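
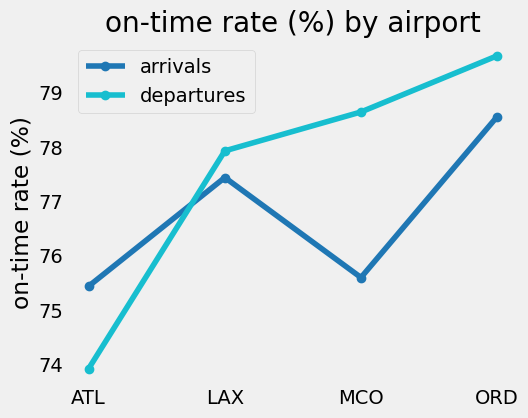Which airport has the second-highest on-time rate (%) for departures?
Top 3 for departures: ORD ≈ 79.5, MCO ≈ 78.5, LAX ≈ 78.0.

MCO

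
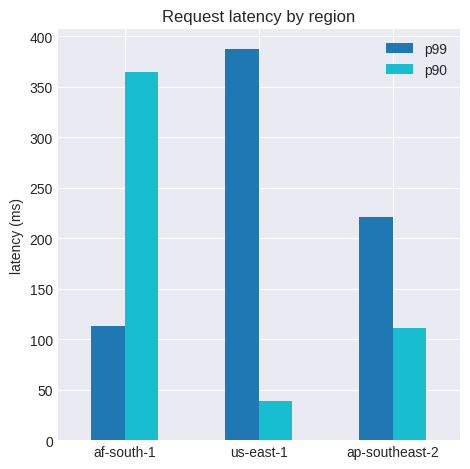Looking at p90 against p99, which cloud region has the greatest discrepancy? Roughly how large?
us-east-1, ≈ 350 ms

us-east-1: p90 ≈ 50, p99 ≈ 400 → gap ≈ 350. Next-largest (af-south-1) is only ≈ 250.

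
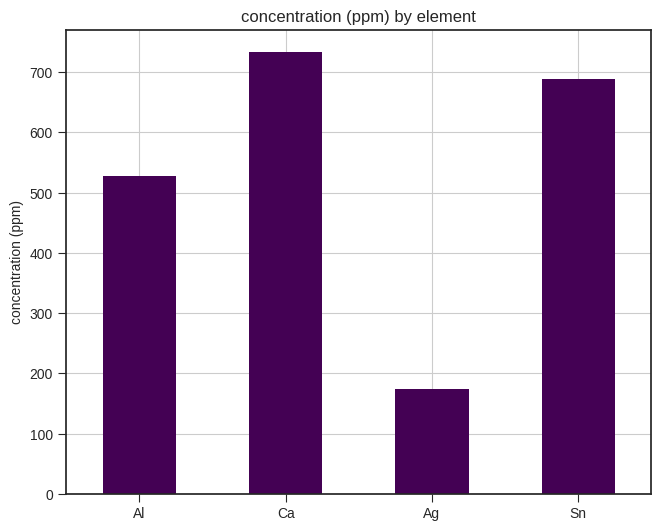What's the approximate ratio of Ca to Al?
≈ 1.4×

Ca ≈ 700, Al ≈ 500; 700/500 ≈ 1.4.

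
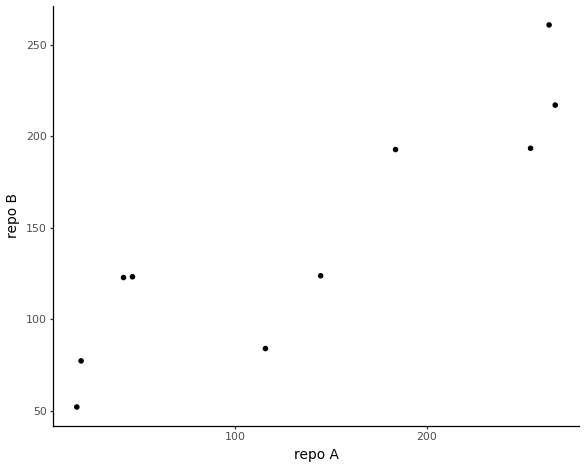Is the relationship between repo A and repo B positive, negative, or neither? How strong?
Points are positively correlated; strong (|r| ≈ 0.9).

positive, strong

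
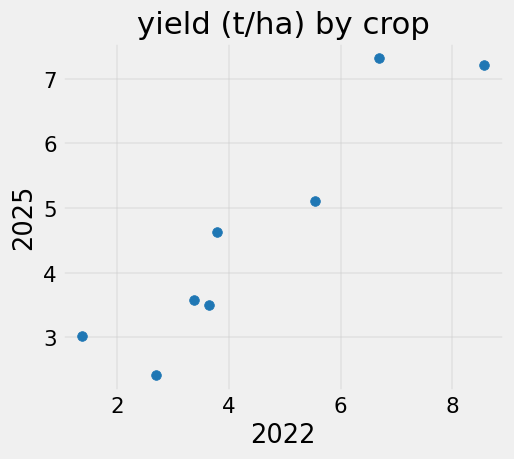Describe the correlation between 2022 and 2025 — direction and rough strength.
Points are positively correlated; strong (|r| ≈ 0.9).

positive, strong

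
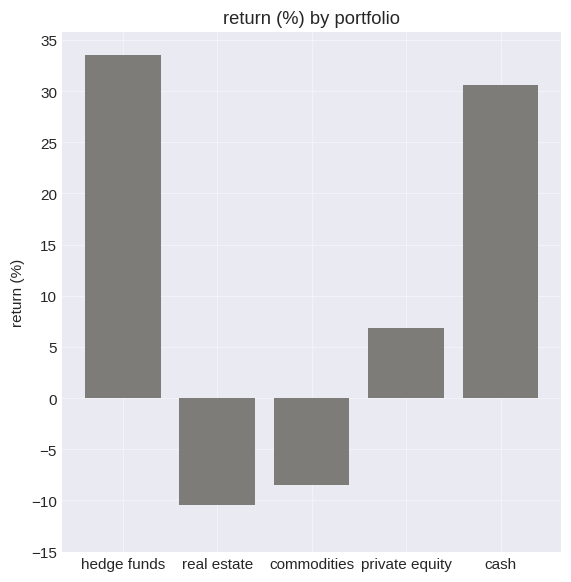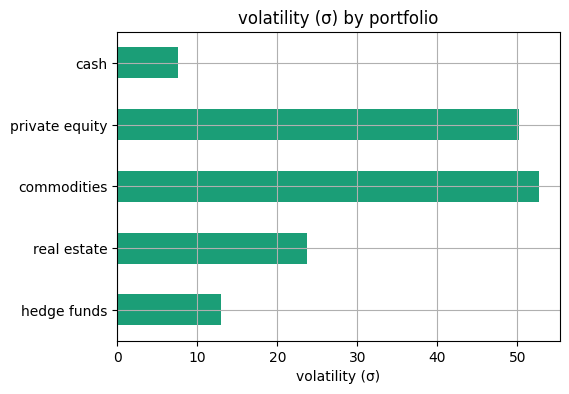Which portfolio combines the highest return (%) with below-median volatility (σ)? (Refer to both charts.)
Chart 2 median volatility (σ) ≈ 25; below-median portfolios: hedge funds, cash. Among those, hedge funds has the highest return (%) (≈ 35).

hedge funds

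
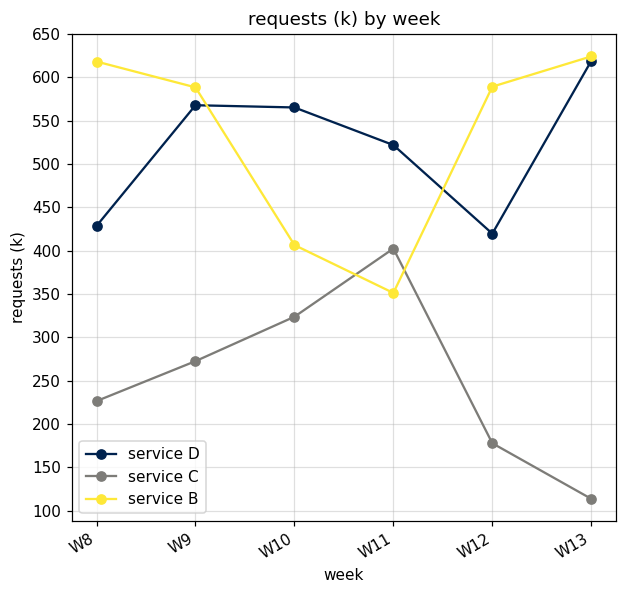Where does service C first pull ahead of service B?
W11

W10: service C ≈ 300 vs service B ≈ 400 (not yet); W11: service C ≈ 400 vs service B ≈ 350 (first crossover).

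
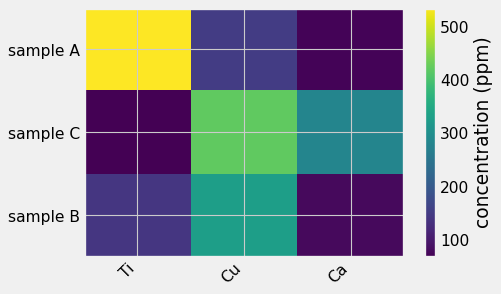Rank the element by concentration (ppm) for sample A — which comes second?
Cu

Top 3 for sample A: Ti ≈ 550, Cu ≈ 150, Ca ≈ 50.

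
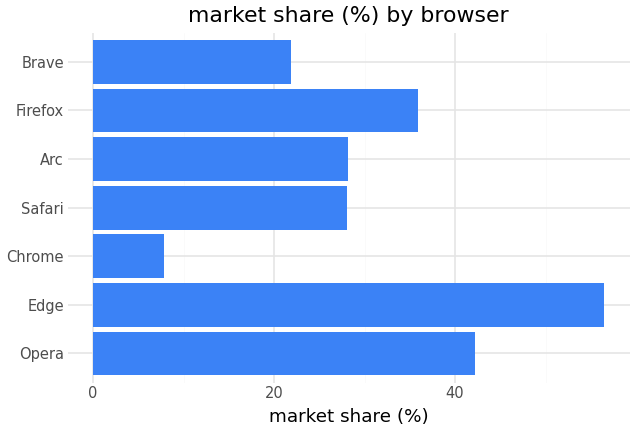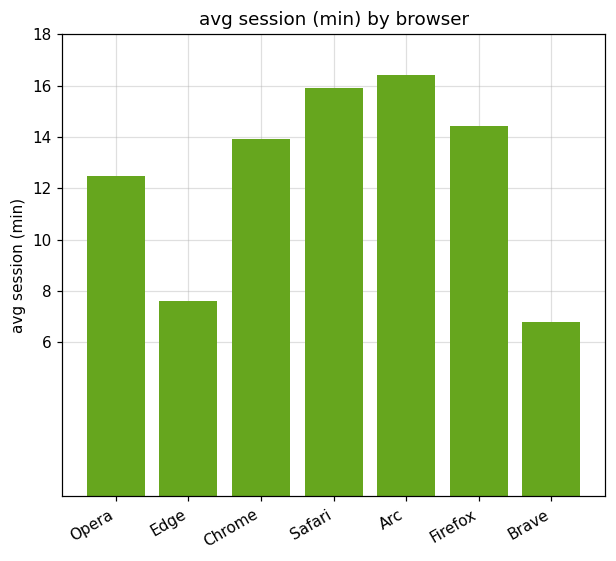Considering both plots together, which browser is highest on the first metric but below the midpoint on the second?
Chart 2 median avg session (min) ≈ 14; below-median browsers: Opera, Edge, Brave. Among those, Edge has the highest market share (%) (≈ 60).

Edge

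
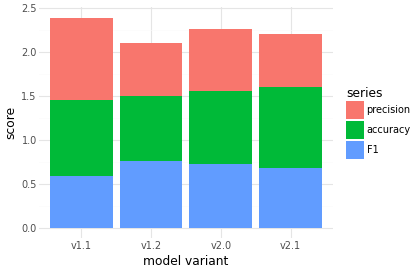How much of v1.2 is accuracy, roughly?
accuracy top ≈ 1.4, bottom ≈ 0.8; segment ≈ 0.6.

≈ 0.6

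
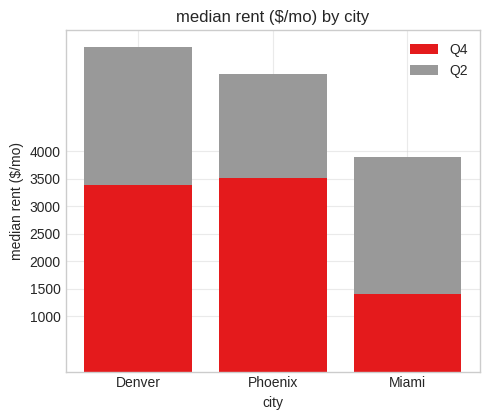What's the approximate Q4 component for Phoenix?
≈ 3500

Q4 top ≈ 3500, bottom ≈ 0; segment ≈ 3500.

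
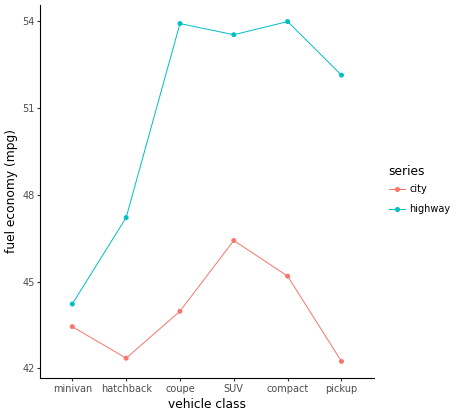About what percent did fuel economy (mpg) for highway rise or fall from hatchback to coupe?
hatchback ≈ 47, coupe ≈ 54; (54 − 47) / 47 ≈ +14.9%.

≈ +14.9%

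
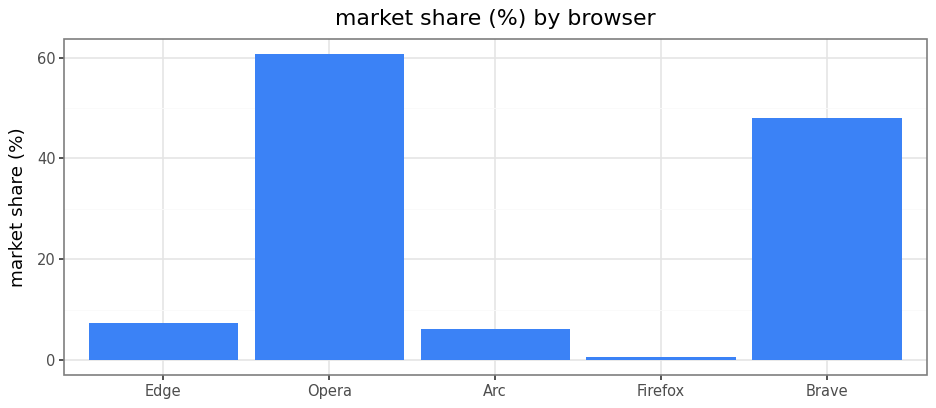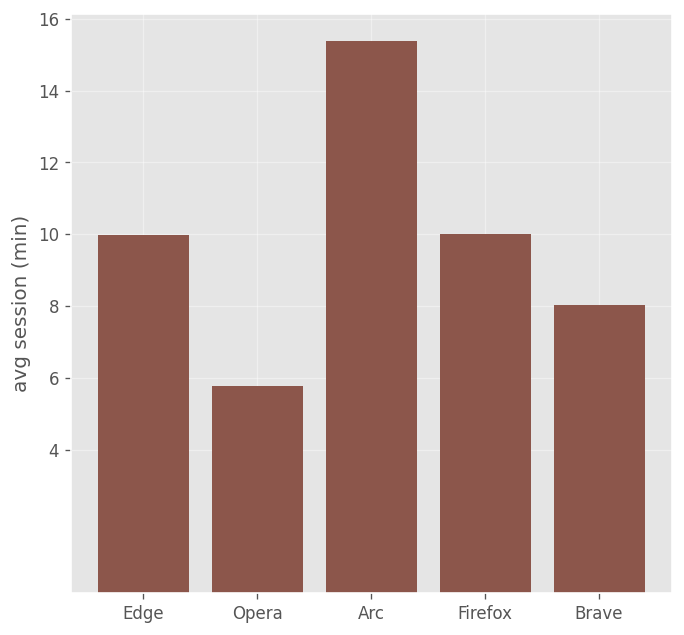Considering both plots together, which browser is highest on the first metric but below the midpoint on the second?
Chart 2 median avg session (min) ≈ 10; below-median browsers: Opera, Brave. Among those, Opera has the highest market share (%) (≈ 60).

Opera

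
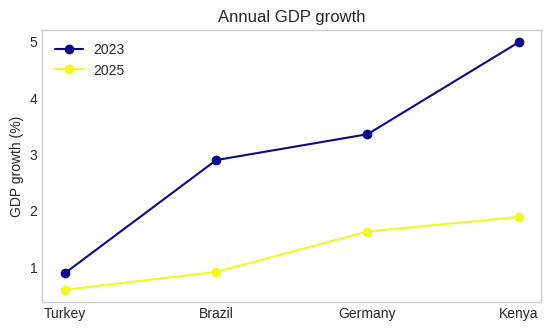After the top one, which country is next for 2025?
Top 3 for 2025: Kenya ≈ 2.0, Germany ≈ 1.5, Brazil ≈ 1.0.

Germany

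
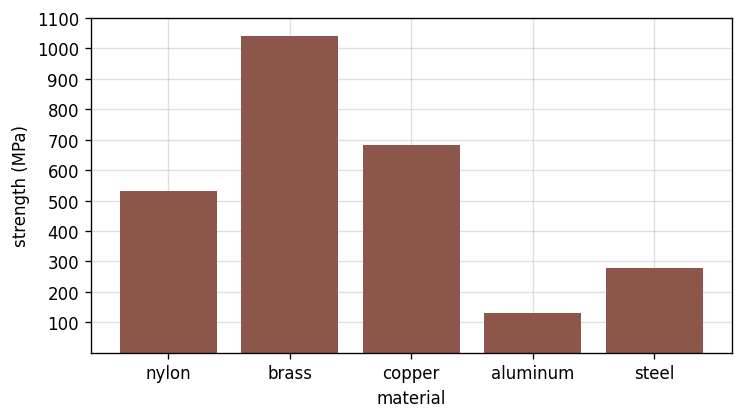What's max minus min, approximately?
≈ 900

Max brass ≈ 1000, min aluminum ≈ 100; range ≈ 900.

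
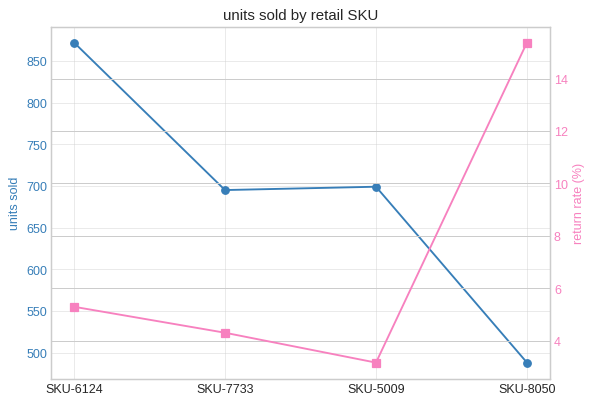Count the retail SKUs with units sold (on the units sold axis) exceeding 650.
Above 650: SKU-6124, SKU-7733, SKU-5009.

3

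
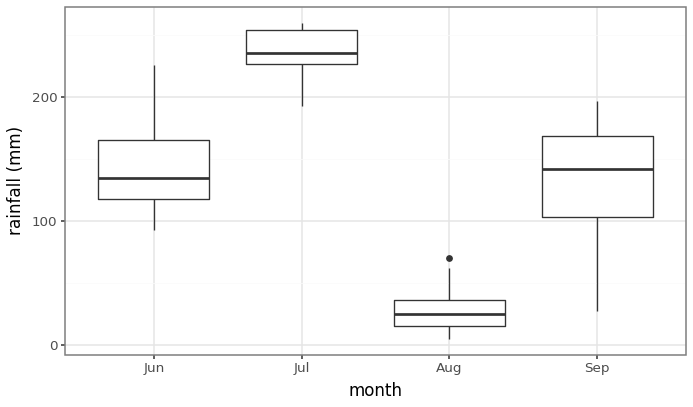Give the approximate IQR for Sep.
Q3 ≈ 160, Q1 ≈ 100; IQR ≈ 60.

≈ 60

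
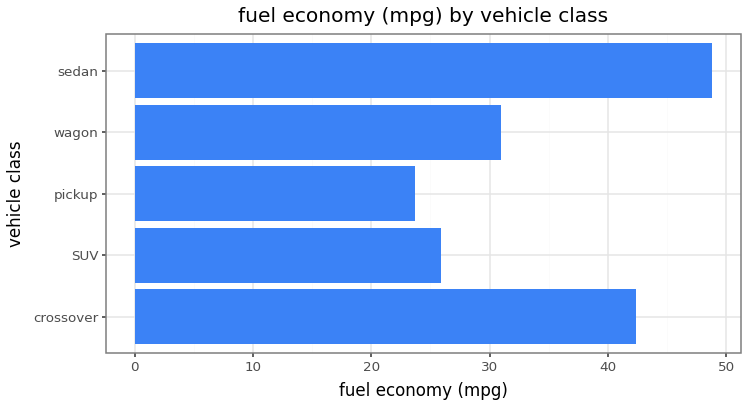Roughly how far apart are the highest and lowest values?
Max sedan ≈ 50, min pickup ≈ 25; range ≈ 25.

≈ 25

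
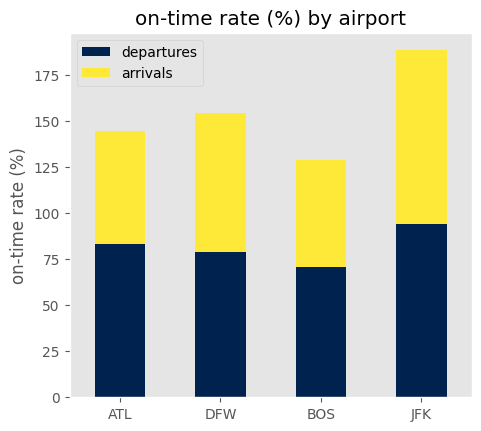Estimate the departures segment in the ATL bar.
≈ 80

departures top ≈ 80, bottom ≈ 0; segment ≈ 80.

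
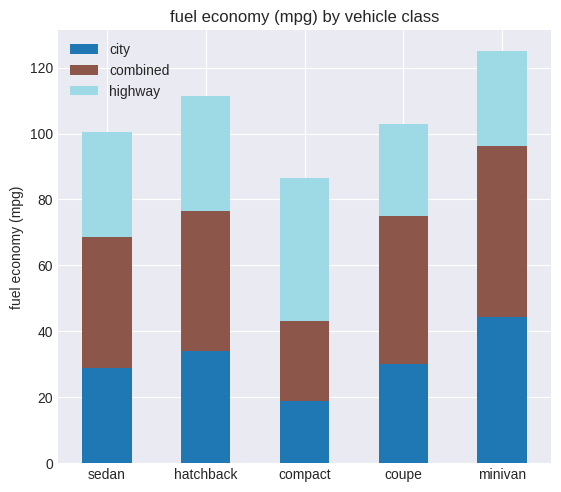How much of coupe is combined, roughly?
combined top ≈ 80, bottom ≈ 40; segment ≈ 40.

≈ 40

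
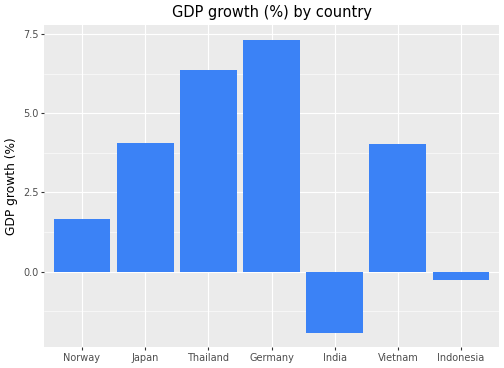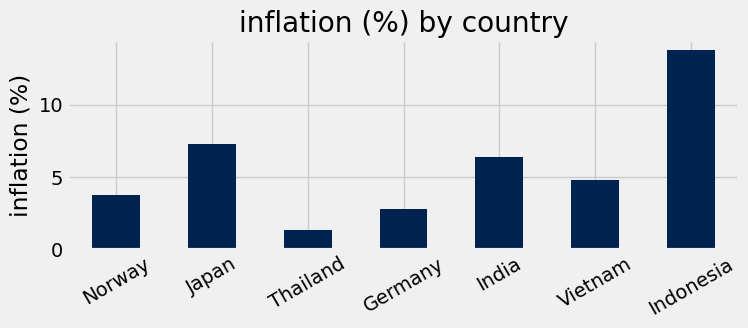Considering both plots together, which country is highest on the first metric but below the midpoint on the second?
Germany

Chart 2 median inflation (%) ≈ 4; below-median countries: Norway, Thailand, Germany. Among those, Germany has the highest GDP growth (%) (≈ 7).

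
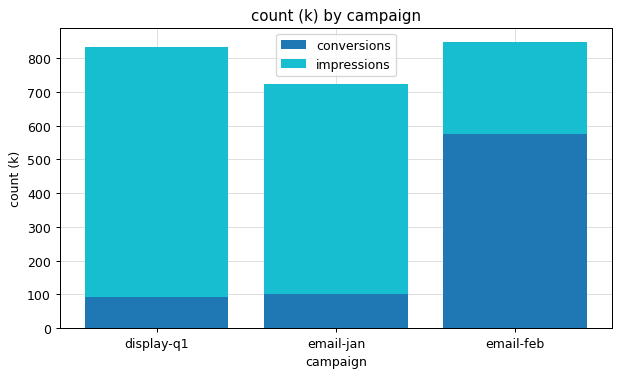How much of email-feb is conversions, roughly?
conversions top ≈ 600, bottom ≈ 0; segment ≈ 600.

≈ 600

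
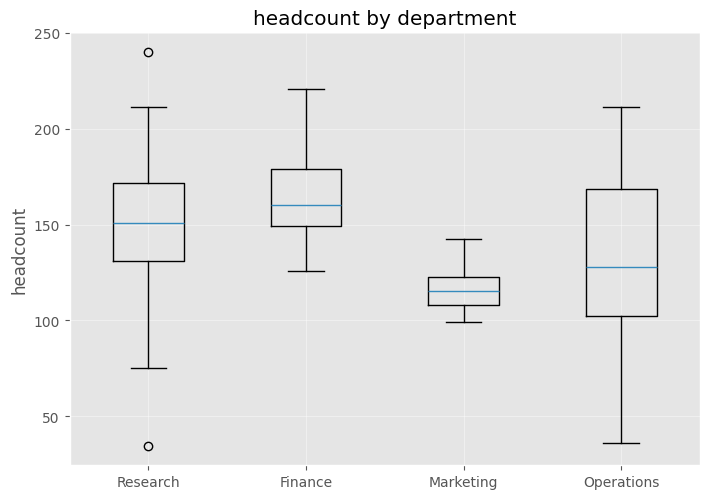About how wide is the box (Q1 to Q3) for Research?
Q3 ≈ 170, Q1 ≈ 130; IQR ≈ 40.

≈ 40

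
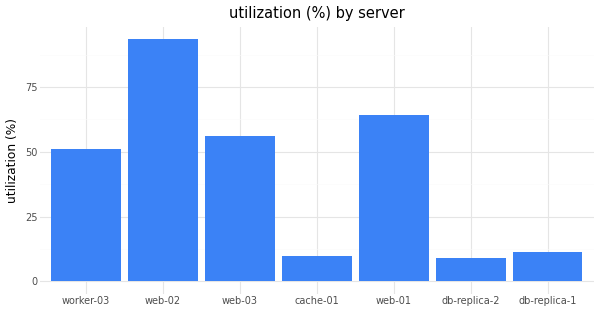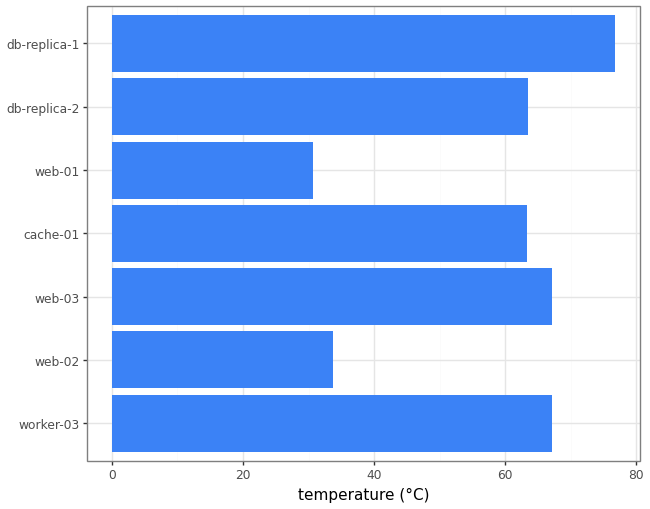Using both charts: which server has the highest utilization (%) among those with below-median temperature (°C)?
web-02

Chart 2 median temperature (°C) ≈ 60; below-median servers: web-02, cache-01, web-01. Among those, web-02 has the highest utilization (%) (≈ 90).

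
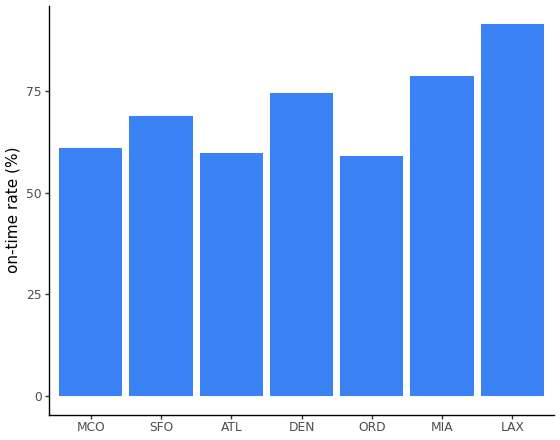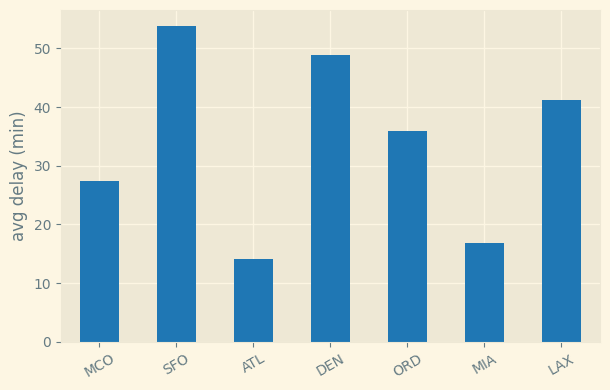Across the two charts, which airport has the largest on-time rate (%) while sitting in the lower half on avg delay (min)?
MIA

Chart 2 median avg delay (min) ≈ 35; below-median airports: MCO, ATL, MIA. Among those, MIA has the highest on-time rate (%) (≈ 80).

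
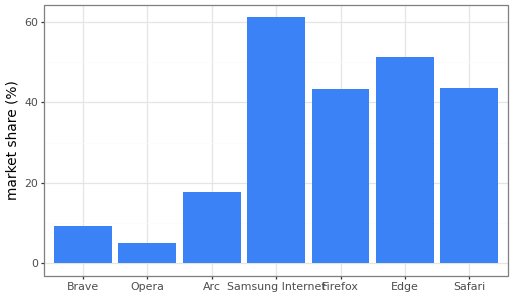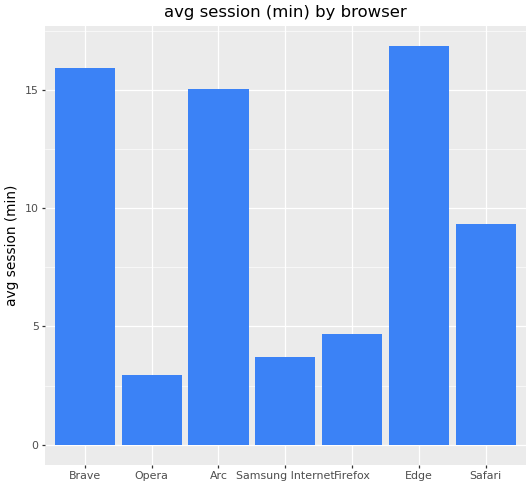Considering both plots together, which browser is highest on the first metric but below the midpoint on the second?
Chart 2 median avg session (min) ≈ 10; below-median browsers: Opera, Samsung Internet, Firefox. Among those, Samsung Internet has the highest market share (%) (≈ 60).

Samsung Internet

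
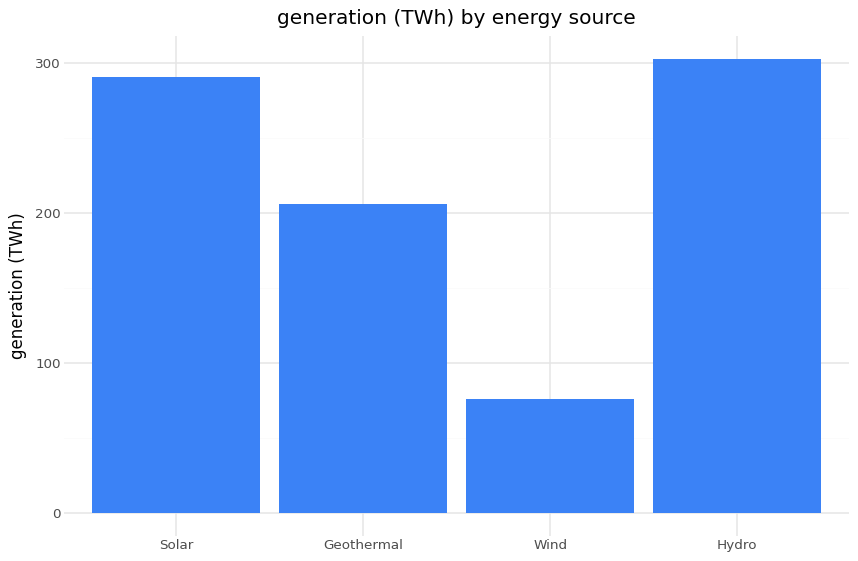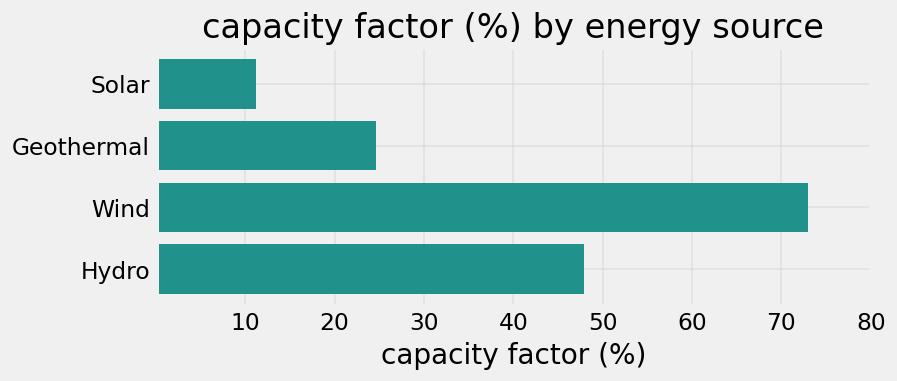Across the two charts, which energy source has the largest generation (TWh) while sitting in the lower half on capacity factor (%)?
Chart 2 median capacity factor (%) ≈ 40; below-median energy sources: Solar, Geothermal. Among those, Solar has the highest generation (TWh) (≈ 300).

Solar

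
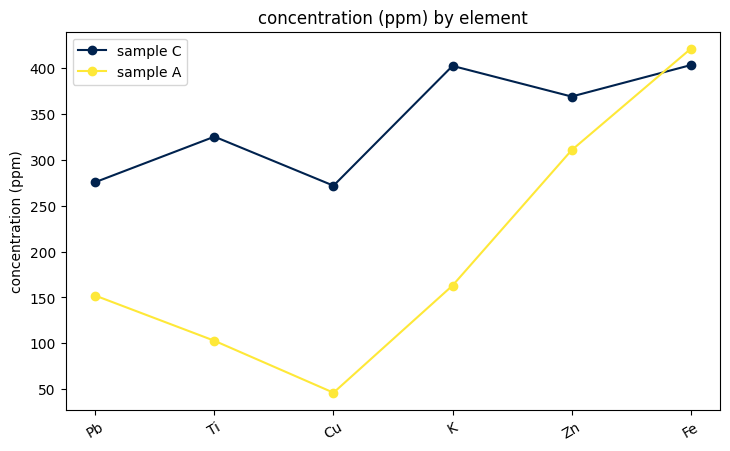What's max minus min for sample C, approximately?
≈ 150

Max Fe ≈ 400, min Cu ≈ 250; range ≈ 150.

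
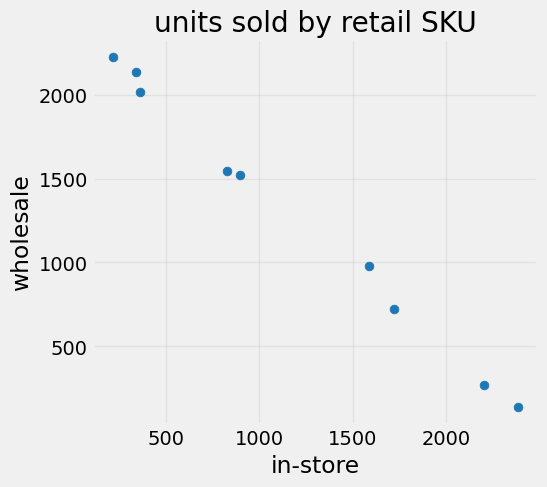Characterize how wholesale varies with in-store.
Points are negatively correlated; strong (|r| ≈ 1.0).

negative, strong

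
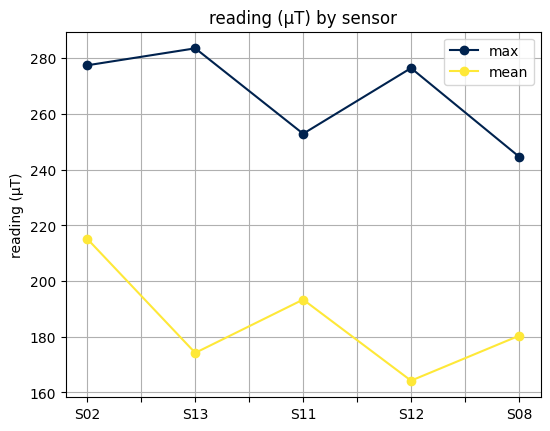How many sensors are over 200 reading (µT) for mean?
1

Above 200: S02.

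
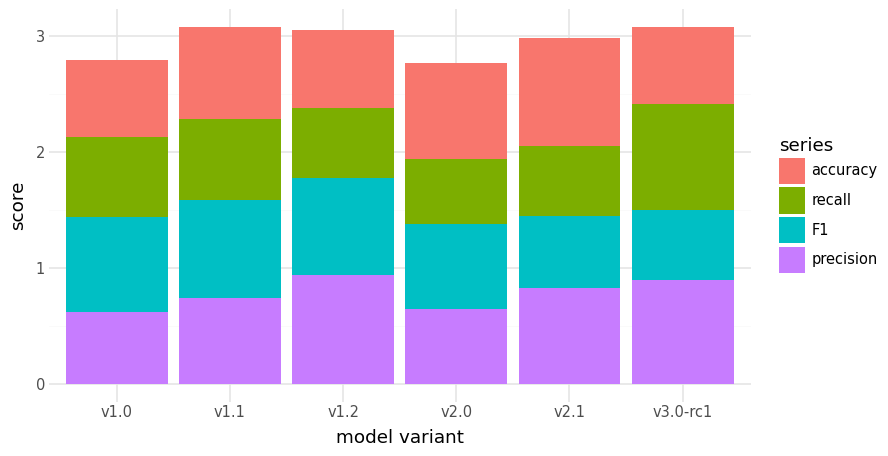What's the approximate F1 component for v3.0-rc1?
F1 top ≈ 1.5, bottom ≈ 1.0; segment ≈ 0.5.

≈ 0.5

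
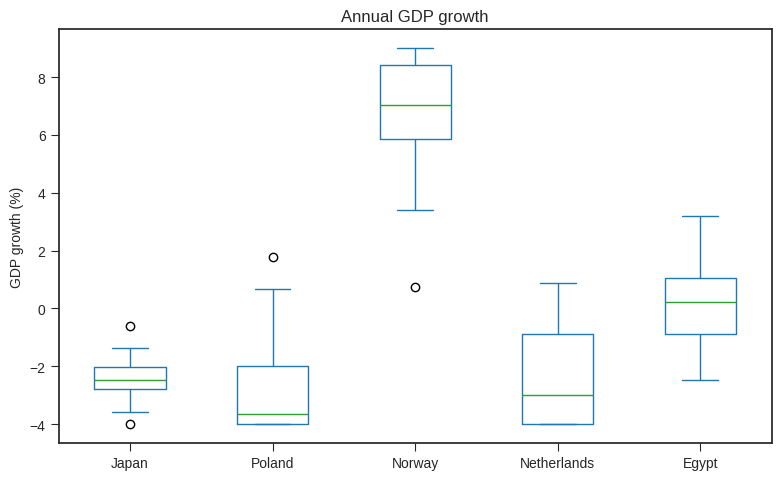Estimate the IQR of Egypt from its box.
≈ 2

Q3 ≈ 1, Q1 ≈ -1; IQR ≈ 2.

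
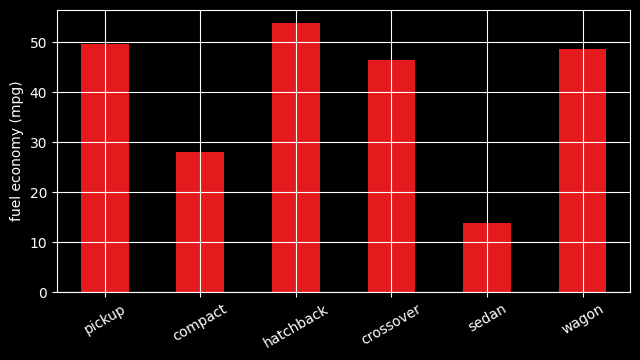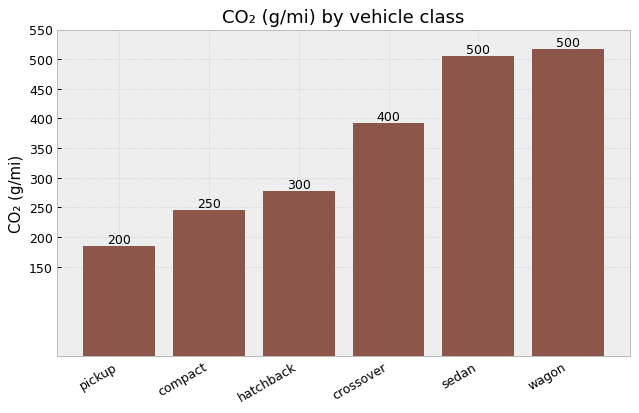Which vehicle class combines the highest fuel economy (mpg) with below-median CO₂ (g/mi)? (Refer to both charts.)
hatchback

Chart 2 median CO₂ (g/mi) ≈ 350; below-median vehicle classes: pickup, compact, hatchback. Among those, hatchback has the highest fuel economy (mpg) (≈ 55).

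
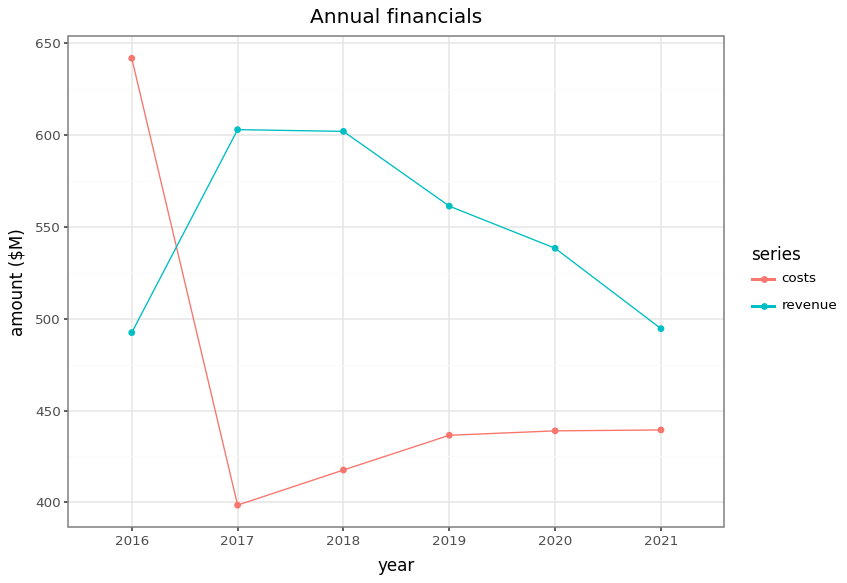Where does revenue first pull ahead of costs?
2017

2016: revenue ≈ 500 vs costs ≈ 650 (not yet); 2017: revenue ≈ 600 vs costs ≈ 400 (first crossover).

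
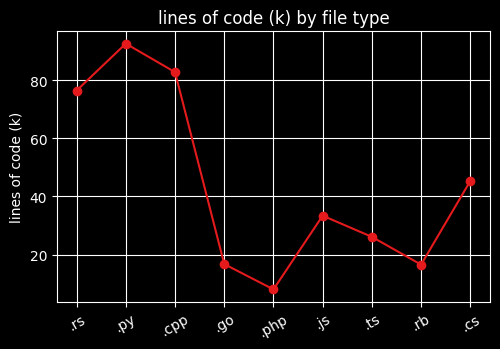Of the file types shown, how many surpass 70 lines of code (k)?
Above 70: .rs, .py, .cpp.

3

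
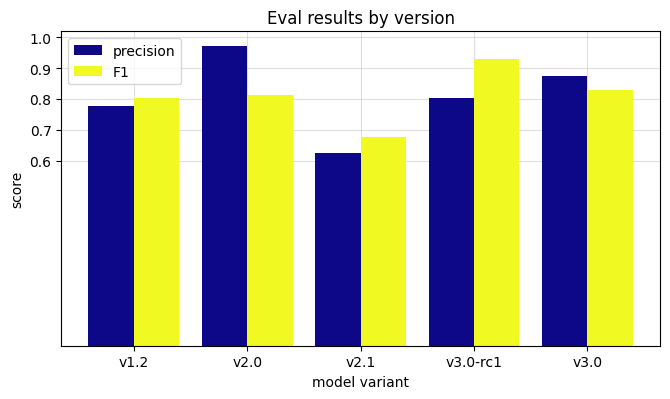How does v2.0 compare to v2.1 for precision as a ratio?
≈ 1.67×

v2.0 ≈ 1.0, v2.1 ≈ 0.6; 1.0/0.6 ≈ 1.67.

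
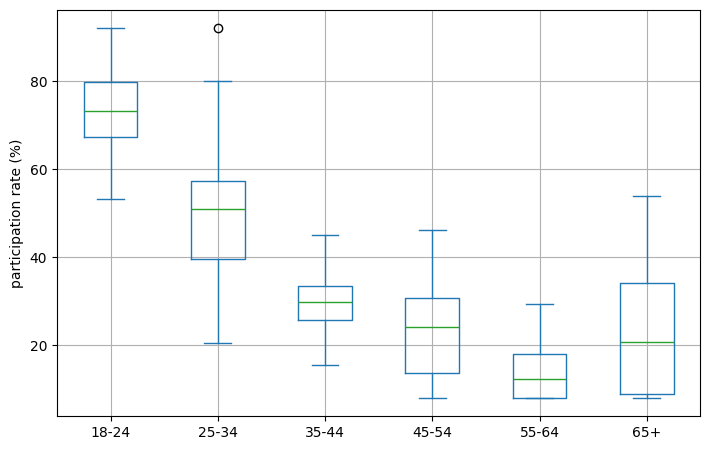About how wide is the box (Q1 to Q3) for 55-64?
≈ 10

Q3 ≈ 20, Q1 ≈ 10; IQR ≈ 10.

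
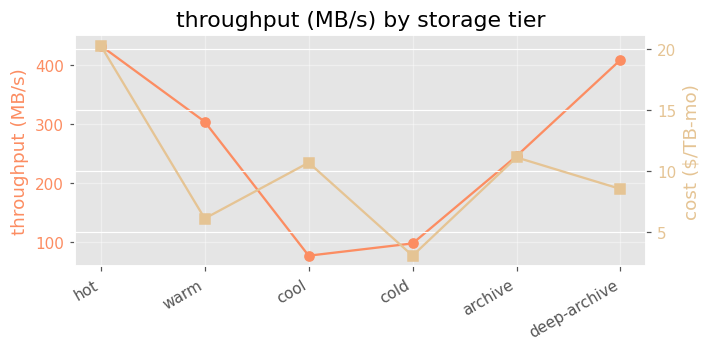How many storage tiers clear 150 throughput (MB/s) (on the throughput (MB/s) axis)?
4

Above 150: hot, warm, archive, deep-archive.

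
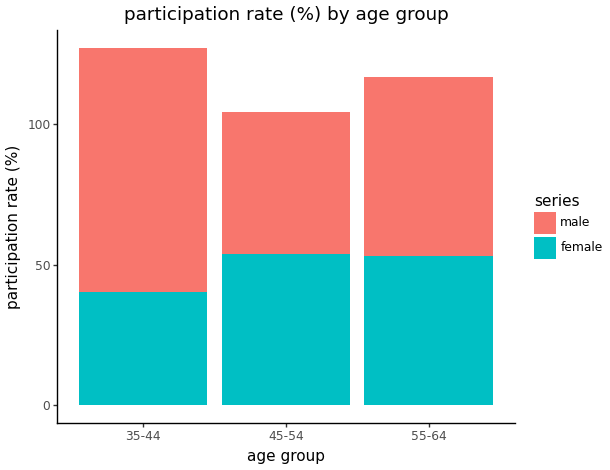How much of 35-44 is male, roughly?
≈ 80

male top ≈ 120, bottom ≈ 40; segment ≈ 80.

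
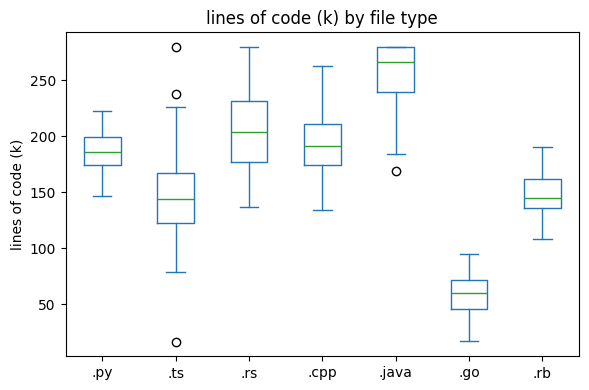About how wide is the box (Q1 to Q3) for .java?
≈ 40

Q3 ≈ 280, Q1 ≈ 240; IQR ≈ 40.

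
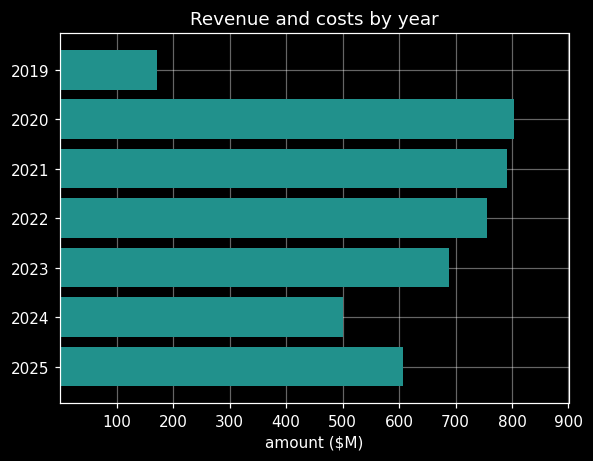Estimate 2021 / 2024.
≈ 1.6×

2021 ≈ 800, 2024 ≈ 500; 800/500 ≈ 1.6.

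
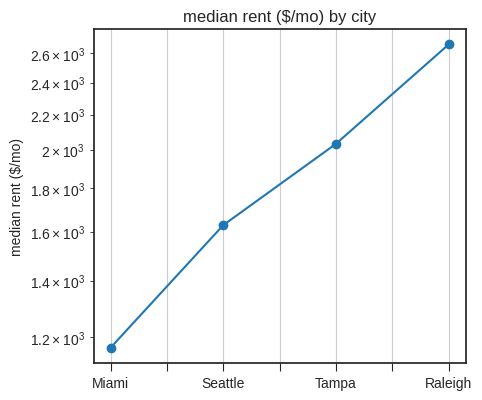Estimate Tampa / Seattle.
≈ 1.25×

Tampa ≈ 2000, Seattle ≈ 1600; 2000/1600 ≈ 1.25.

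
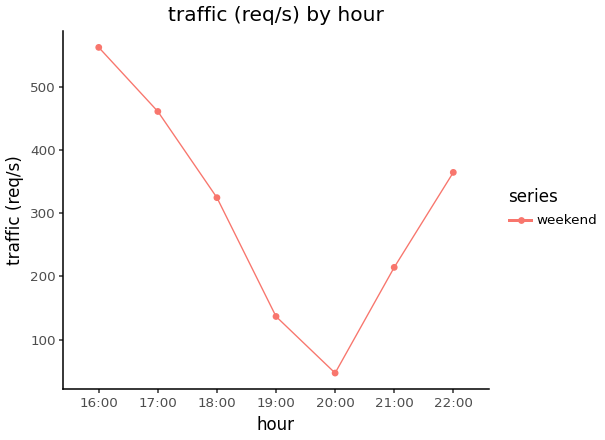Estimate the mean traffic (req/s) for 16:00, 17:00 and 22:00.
≈ 450

(550 + 450 + 350) / 3 ≈ 450.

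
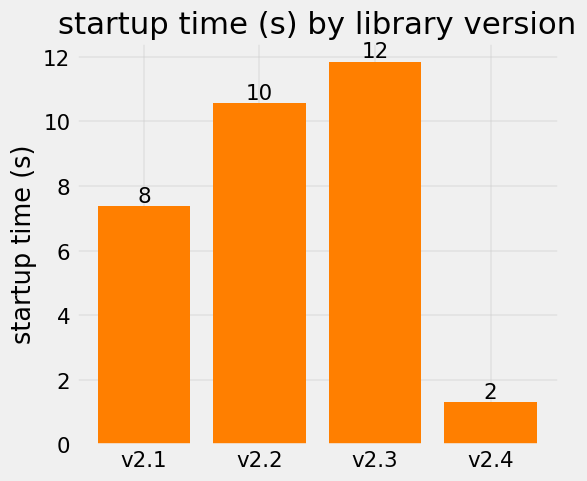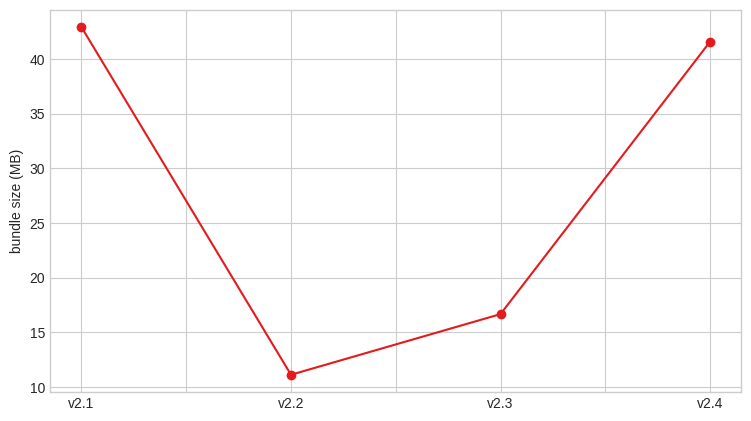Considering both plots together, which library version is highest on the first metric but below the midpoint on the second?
v2.3

Chart 2 median bundle size (MB) ≈ 30; below-median library versions: v2.2, v2.3. Among those, v2.3 has the highest startup time (s) (≈ 12).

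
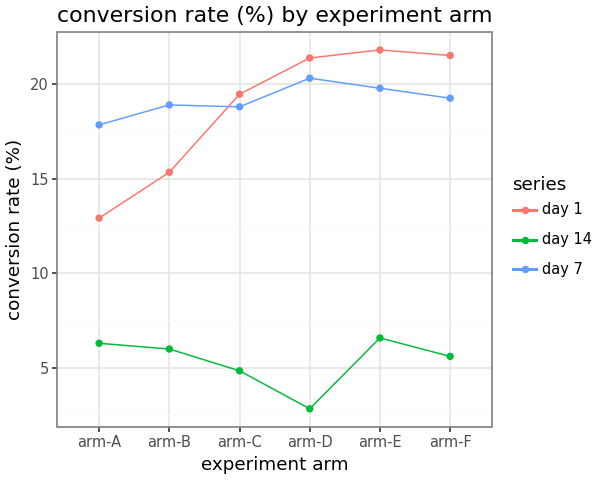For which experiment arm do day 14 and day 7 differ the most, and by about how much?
arm-D, ≈ 18 %

arm-D: day 14 ≈ 2, day 7 ≈ 20 → gap ≈ 18. Next-largest (arm-C) is only ≈ 14.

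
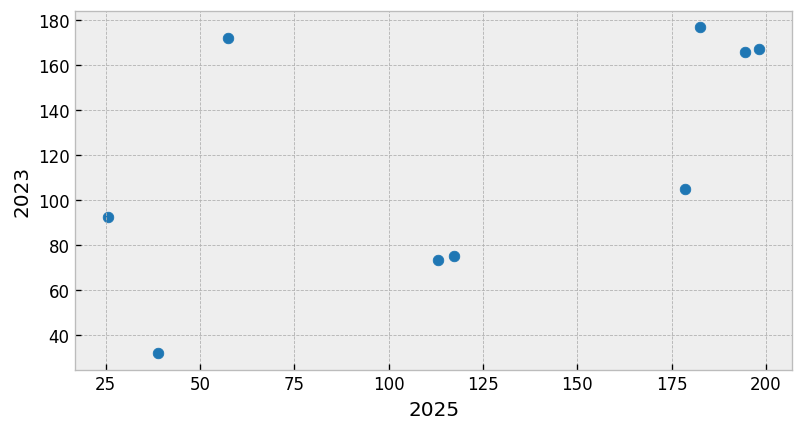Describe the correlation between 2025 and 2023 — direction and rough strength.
positive, moderate

Points are positively correlated; moderate (|r| ≈ 0.6).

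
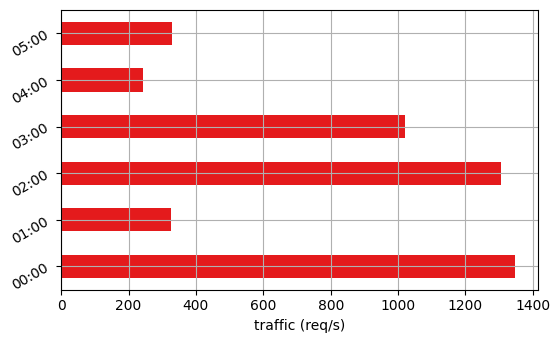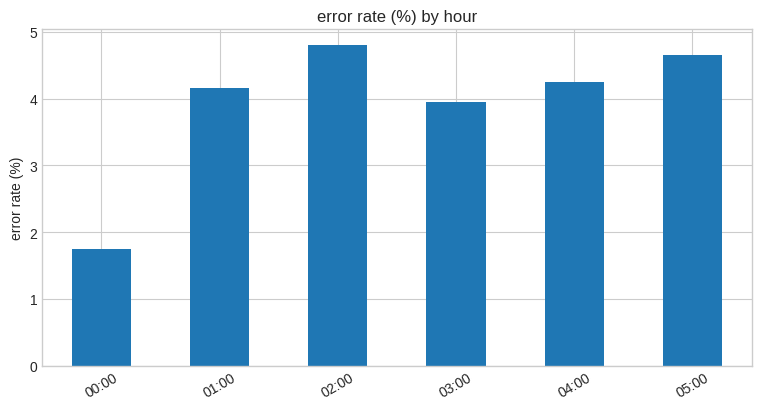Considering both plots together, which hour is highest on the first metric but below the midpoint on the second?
Chart 2 median error rate (%) ≈ 4; below-median hours: 00:00, 01:00, 03:00. Among those, 00:00 has the highest traffic (req/s) (≈ 1400).

00:00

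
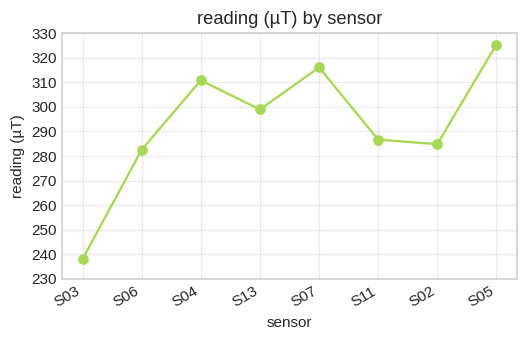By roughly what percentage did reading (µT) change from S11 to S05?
S11 ≈ 290, S05 ≈ 330; (330 − 290) / 290 ≈ +13.8%.

≈ +13.8%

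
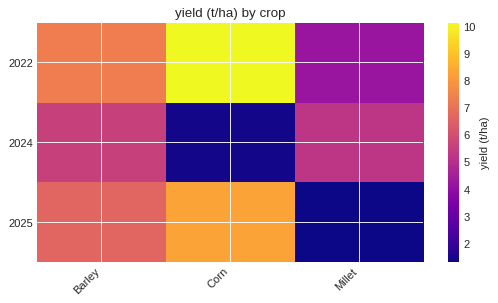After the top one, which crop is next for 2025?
Barley

Top 3 for 2025: Corn ≈ 8, Barley ≈ 7, Millet ≈ 1.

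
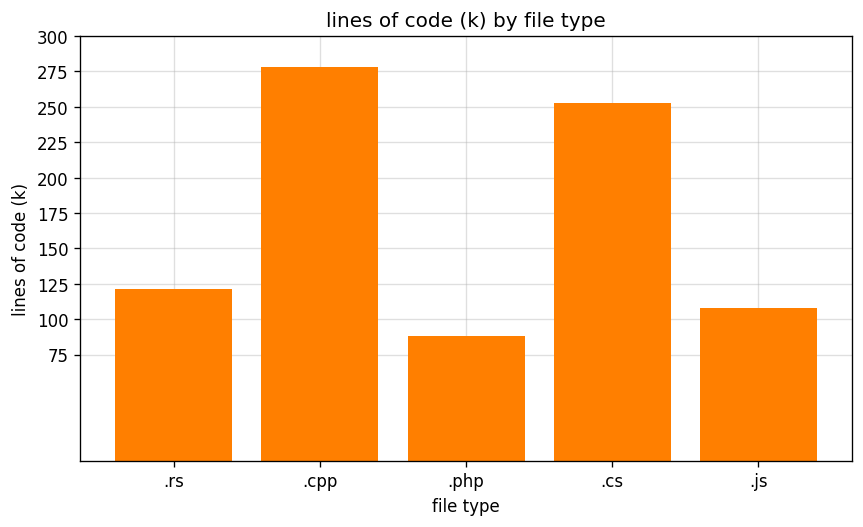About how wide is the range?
≈ 175

Max .cpp ≈ 275, min .php ≈ 100; range ≈ 175.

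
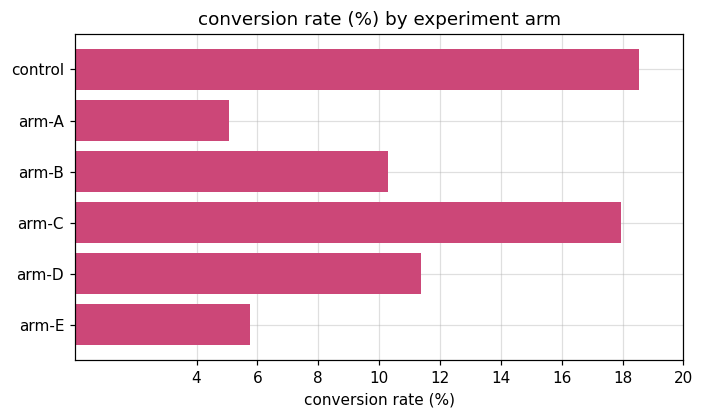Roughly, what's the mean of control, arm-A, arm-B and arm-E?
(18 + 6 + 10 + 6) / 4 ≈ 10.

≈ 10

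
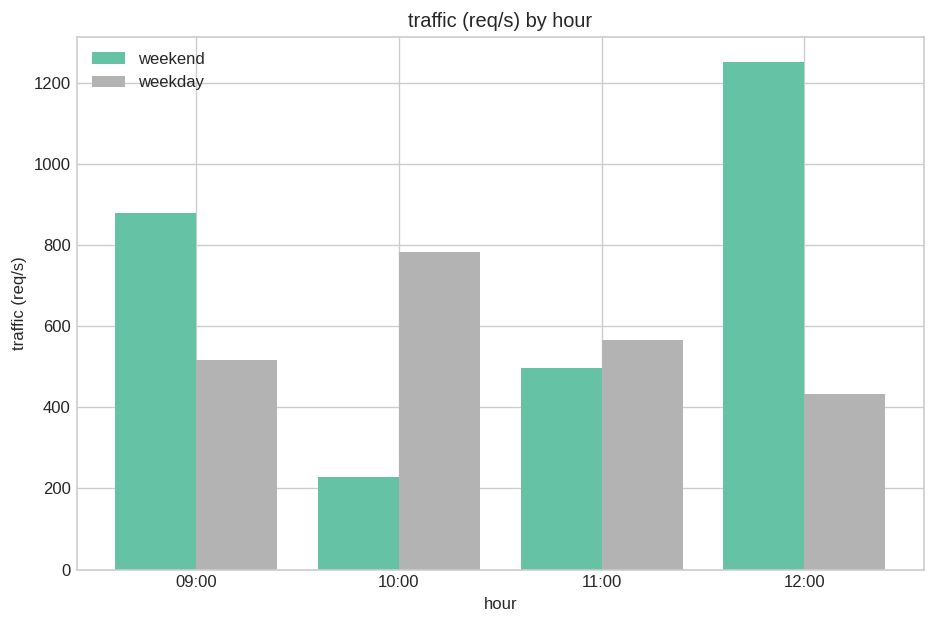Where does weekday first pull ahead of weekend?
09:00: weekday ≈ 600 vs weekend ≈ 800 (not yet); 10:00: weekday ≈ 800 vs weekend ≈ 200 (first crossover).

10:00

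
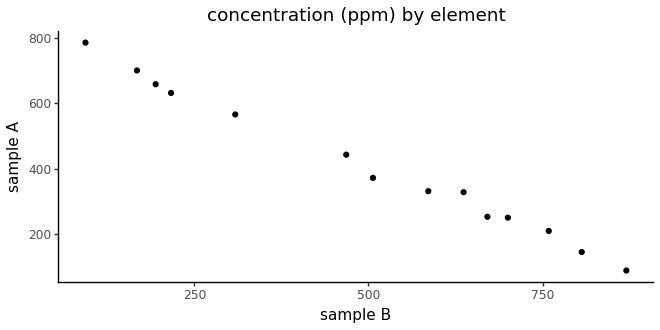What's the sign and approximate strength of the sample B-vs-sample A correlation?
negative, strong

Points are negatively correlated; strong (|r| ≈ 1.0).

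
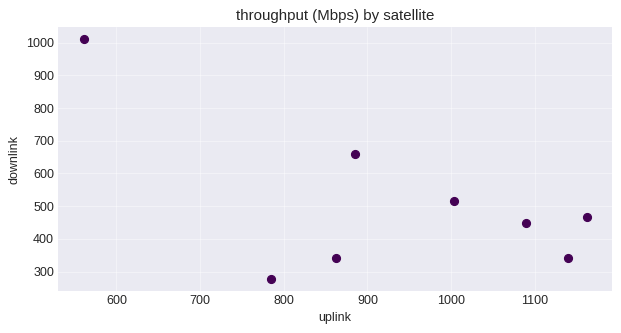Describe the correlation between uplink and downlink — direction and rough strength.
negative, moderate

Points are negatively correlated; moderate (|r| ≈ 0.6).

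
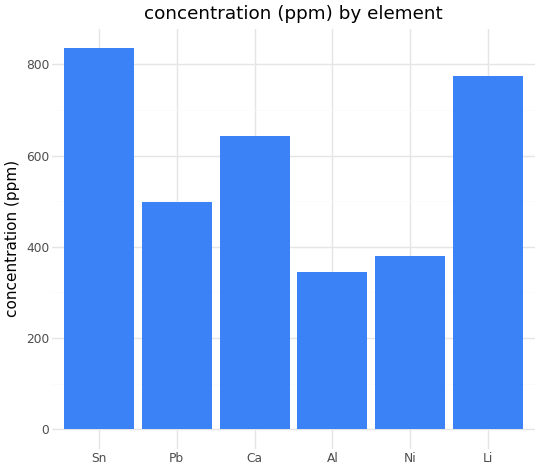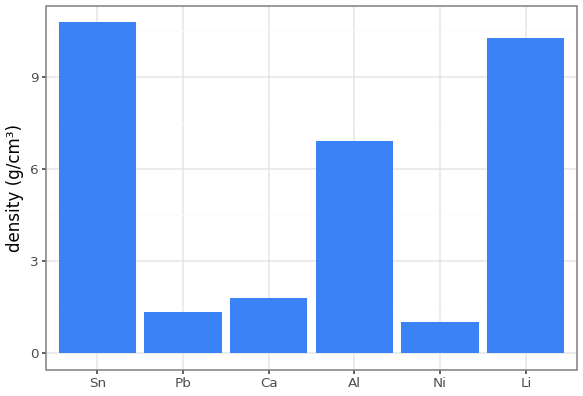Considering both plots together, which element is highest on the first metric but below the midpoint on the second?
Ca

Chart 2 median density (g/cm³) ≈ 4; below-median elements: Pb, Ca, Ni. Among those, Ca has the highest concentration (ppm) (≈ 600).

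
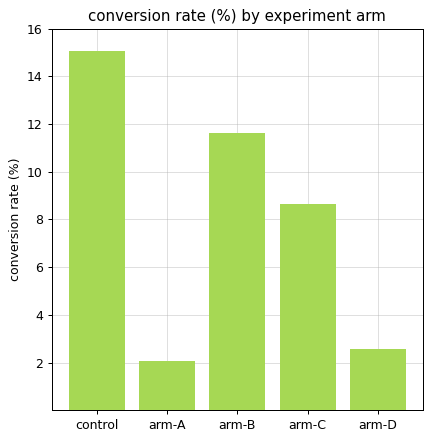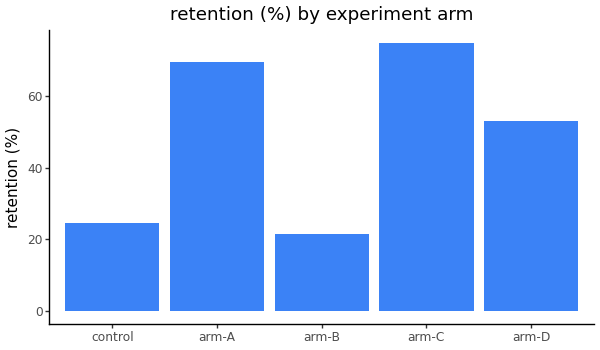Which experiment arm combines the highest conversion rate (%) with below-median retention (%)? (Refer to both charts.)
control

Chart 2 median retention (%) ≈ 50; below-median experiment arms: control, arm-B. Among those, control has the highest conversion rate (%) (≈ 16).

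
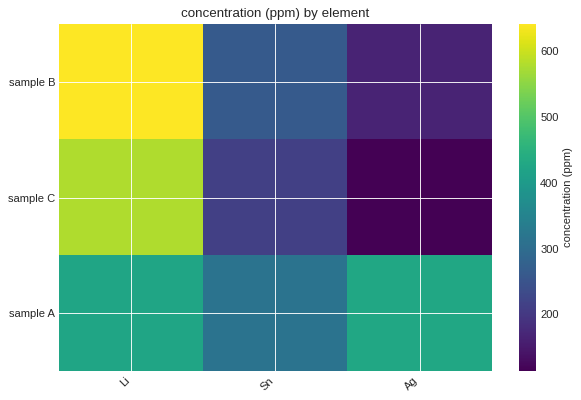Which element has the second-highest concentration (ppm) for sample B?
Sn

Top 3 for sample B: Li ≈ 650, Sn ≈ 250, Ag ≈ 150.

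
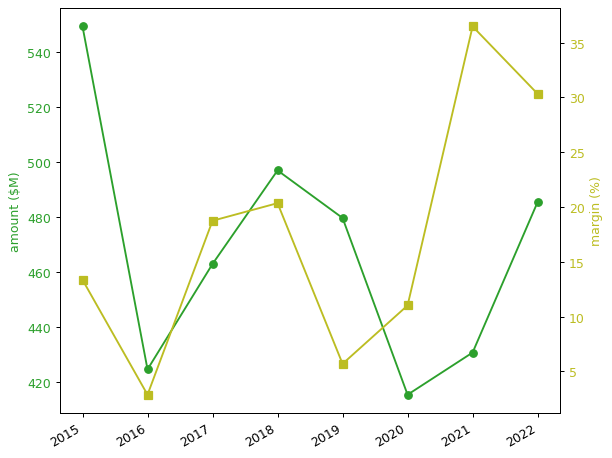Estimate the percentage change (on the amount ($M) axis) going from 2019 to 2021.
≈ -8.3%

2019 ≈ 480, 2021 ≈ 440; (440 − 480) / 480 ≈ -8.3%.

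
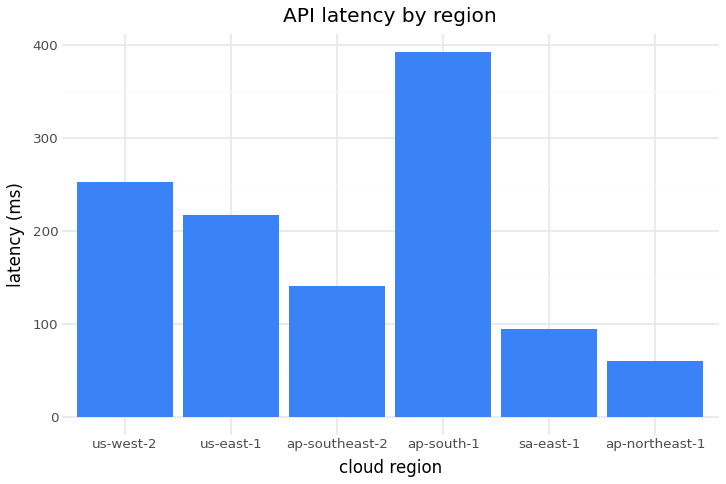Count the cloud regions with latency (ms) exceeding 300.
1

Above 300: ap-south-1.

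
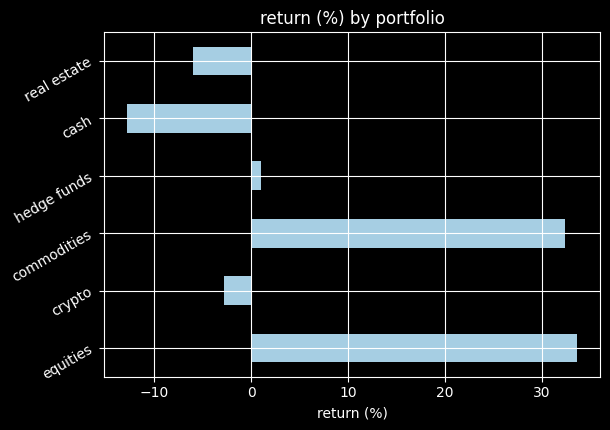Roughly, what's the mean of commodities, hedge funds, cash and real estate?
(30 + 0 + -15 + -5) / 4 ≈ 2.

≈ 2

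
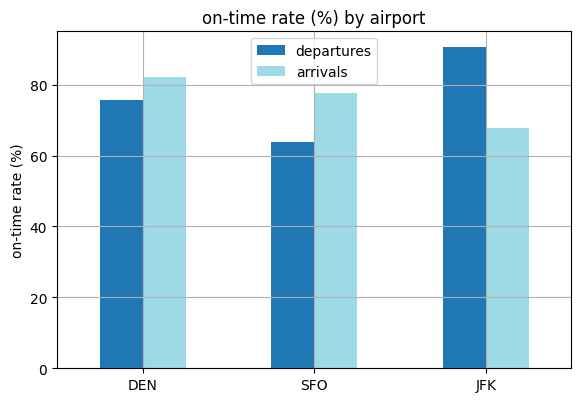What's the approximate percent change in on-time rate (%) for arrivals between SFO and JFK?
≈ -12.5%

SFO ≈ 80, JFK ≈ 70; (70 − 80) / 80 ≈ -12.5%.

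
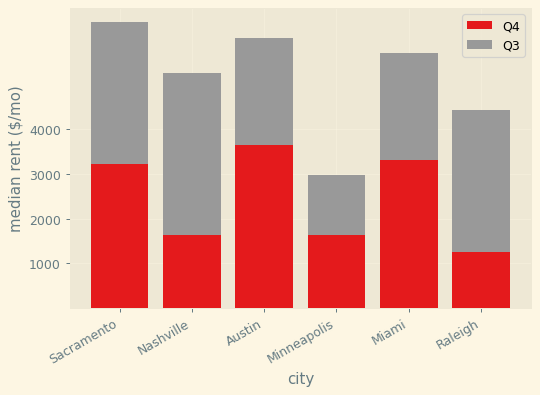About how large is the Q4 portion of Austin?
≈ 4000

Q4 top ≈ 4000, bottom ≈ 0; segment ≈ 4000.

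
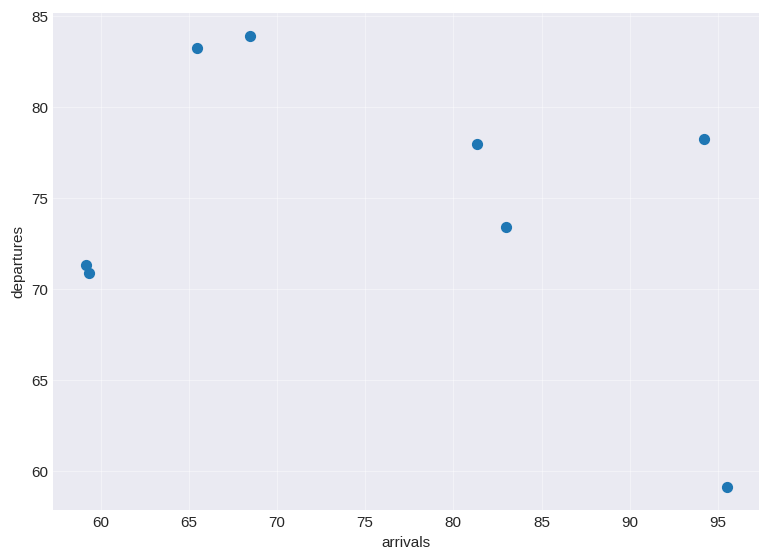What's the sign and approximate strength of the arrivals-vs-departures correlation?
Points are negatively correlated; weak (|r| ≈ 0.3).

negative, weak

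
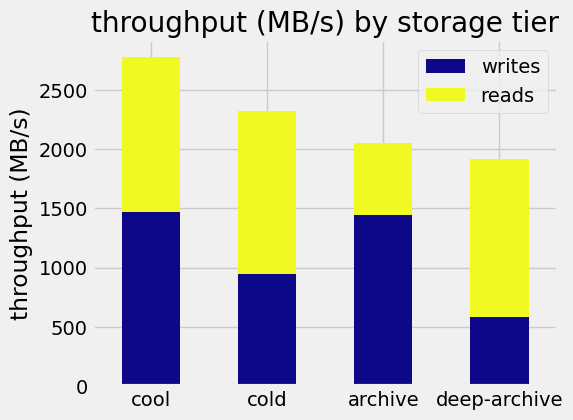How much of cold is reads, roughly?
≈ 1500

reads top ≈ 2500, bottom ≈ 1000; segment ≈ 1500.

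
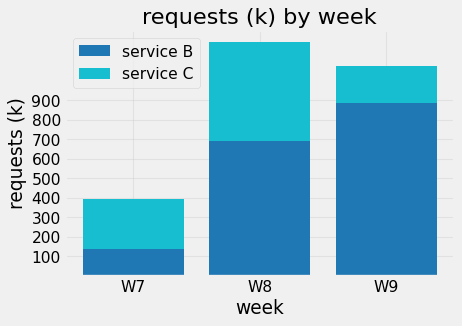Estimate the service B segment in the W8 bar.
≈ 700

service B top ≈ 700, bottom ≈ 0; segment ≈ 700.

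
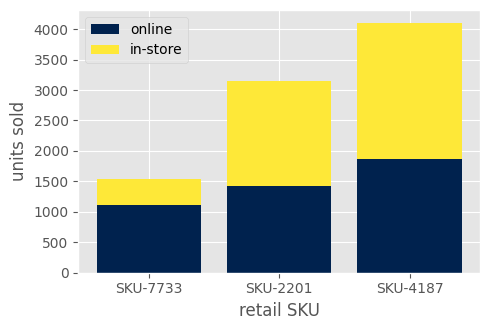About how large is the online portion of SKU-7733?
≈ 1000

online top ≈ 1000, bottom ≈ 0; segment ≈ 1000.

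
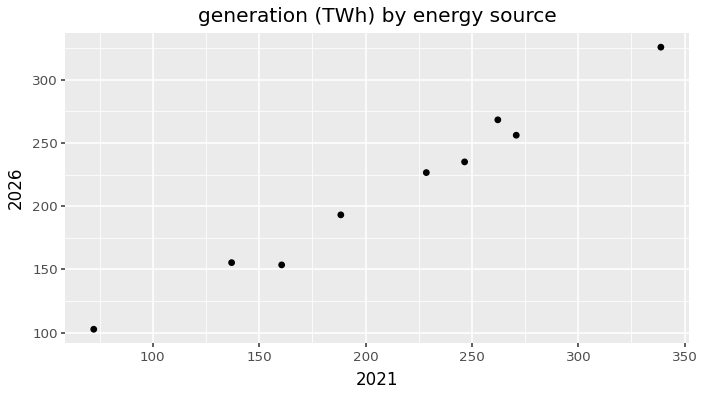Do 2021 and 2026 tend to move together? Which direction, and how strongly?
positive, strong

Points are positively correlated; strong (|r| ≈ 1.0).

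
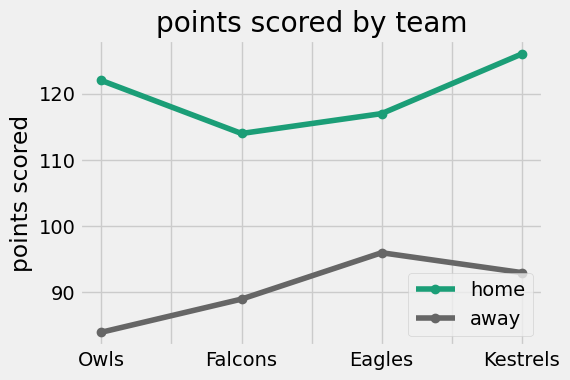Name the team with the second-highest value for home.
Owls

Top 3 for home: Kestrels ≈ 125, Owls ≈ 120, Eagles ≈ 115.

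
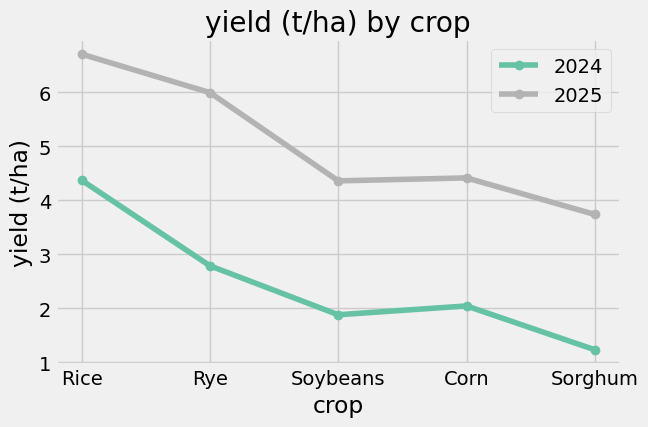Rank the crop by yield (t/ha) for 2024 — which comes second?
Rye

Top 3 for 2024: Rice ≈ 4.5, Rye ≈ 3.0, Corn ≈ 2.0.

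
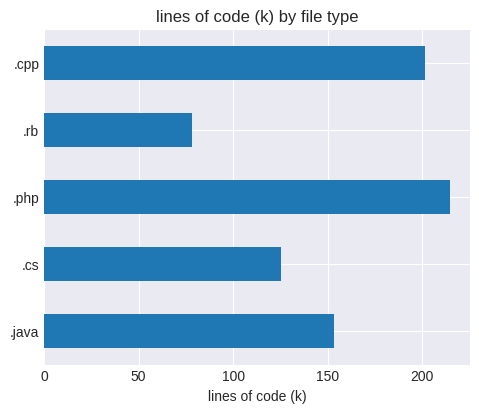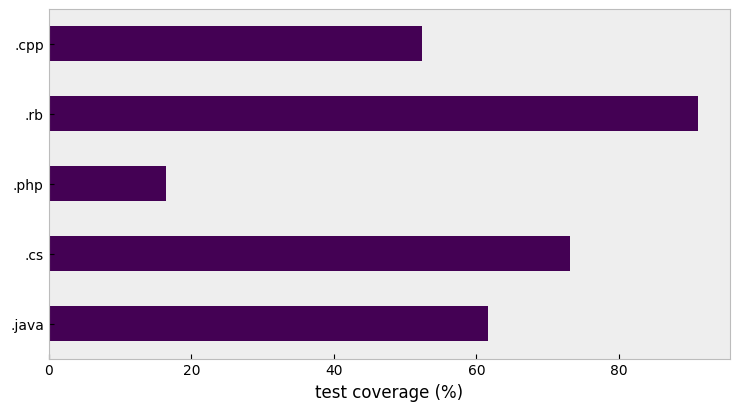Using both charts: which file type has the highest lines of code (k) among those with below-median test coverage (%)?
Chart 2 median test coverage (%) ≈ 60; below-median file types: .php, .cpp. Among those, .php has the highest lines of code (k) (≈ 220).

.php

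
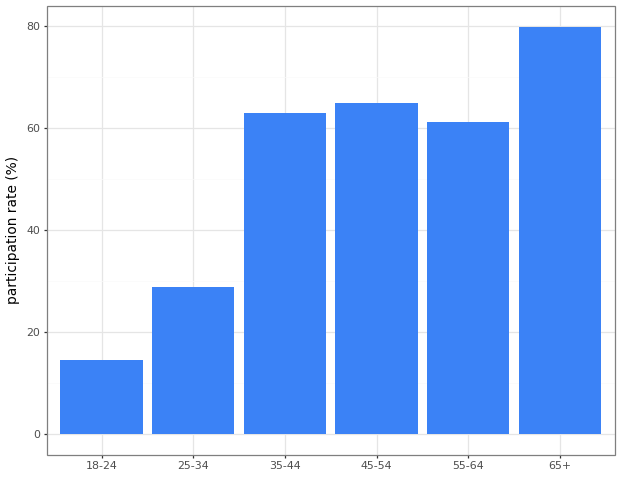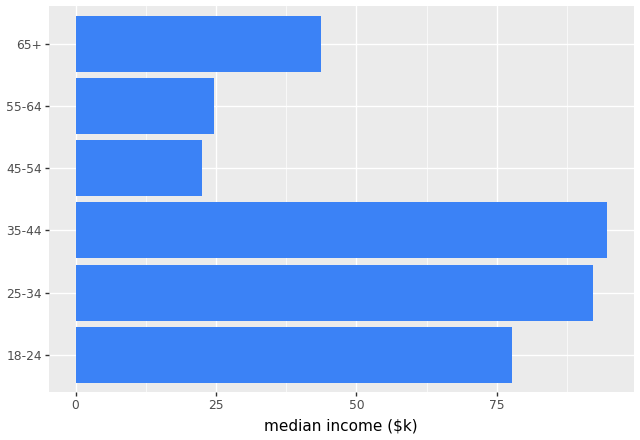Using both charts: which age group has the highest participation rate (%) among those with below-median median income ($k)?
65+

Chart 2 median median income ($k) ≈ 60; below-median age groups: 45-54, 55-64, 65+. Among those, 65+ has the highest participation rate (%) (≈ 80).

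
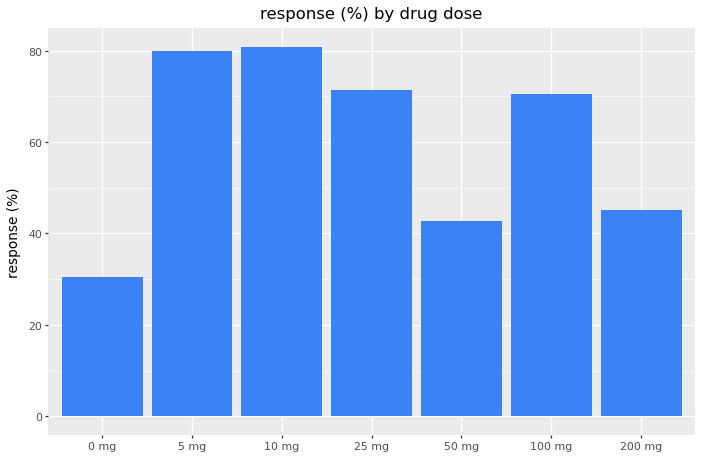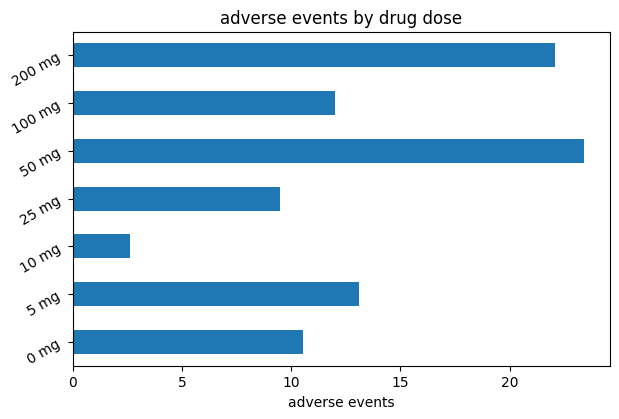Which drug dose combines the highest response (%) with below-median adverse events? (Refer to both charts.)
10 mg

Chart 2 median adverse events ≈ 10; below-median drug doses: 0 mg, 10 mg, 25 mg. Among those, 10 mg has the highest response (%) (≈ 80).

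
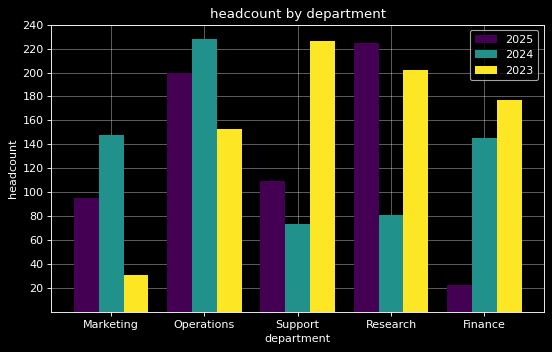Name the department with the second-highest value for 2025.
Operations

Top 3 for 2025: Research ≈ 220, Operations ≈ 200, Support ≈ 100.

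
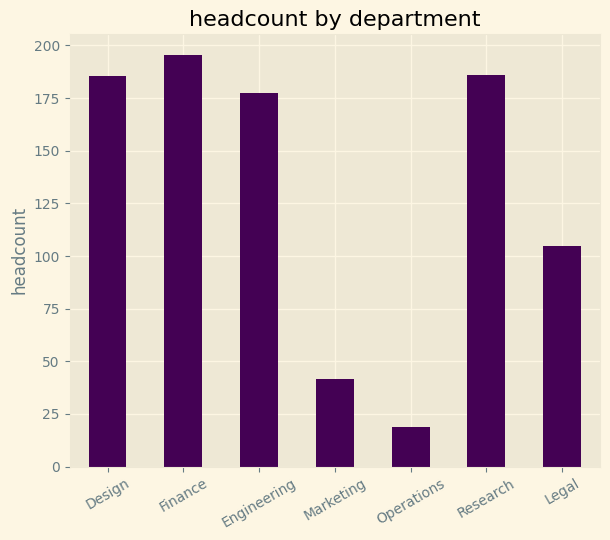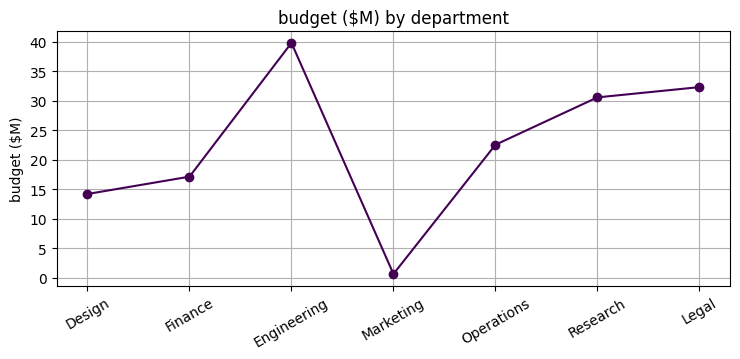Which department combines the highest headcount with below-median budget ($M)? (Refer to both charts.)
Chart 2 median budget ($M) ≈ 25; below-median departments: Design, Finance, Marketing. Among those, Finance has the highest headcount (≈ 200).

Finance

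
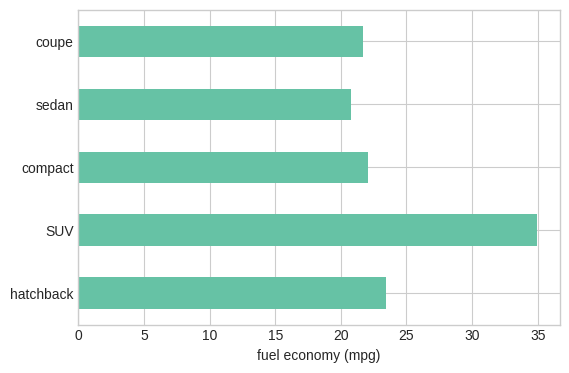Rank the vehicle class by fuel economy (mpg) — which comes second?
Top 3: SUV ≈ 35, hatchback ≈ 25, compact ≈ 20.

hatchback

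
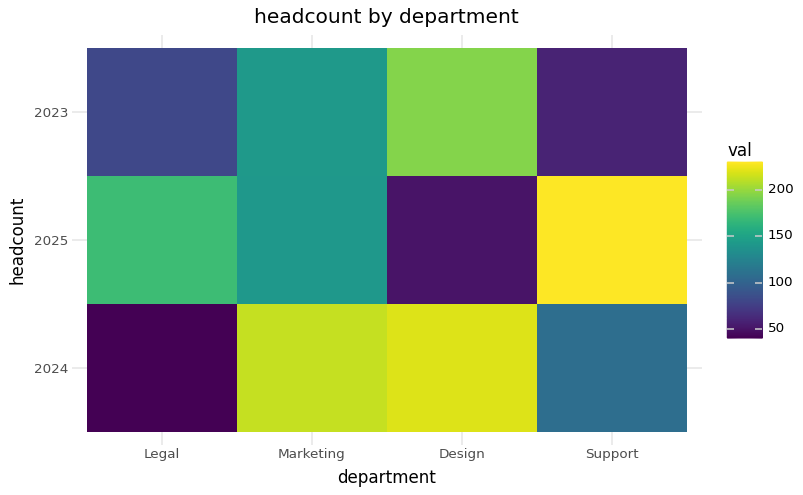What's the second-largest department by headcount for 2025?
Top 3 for 2025: Support ≈ 240, Legal ≈ 160, Marketing ≈ 140.

Legal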